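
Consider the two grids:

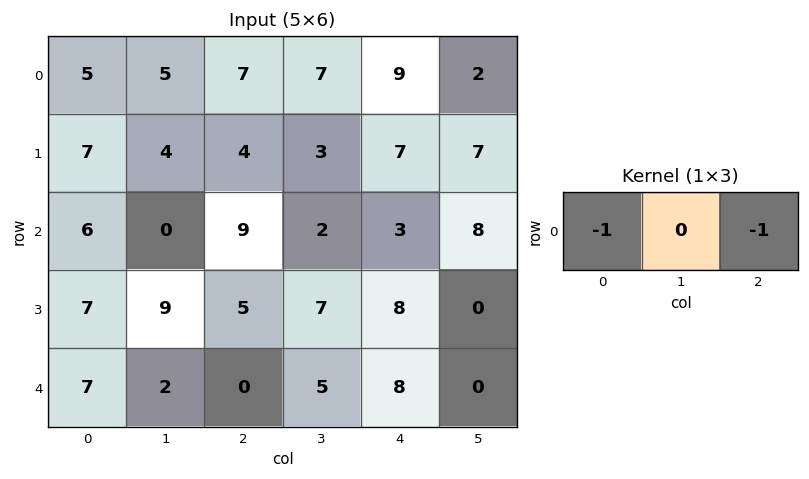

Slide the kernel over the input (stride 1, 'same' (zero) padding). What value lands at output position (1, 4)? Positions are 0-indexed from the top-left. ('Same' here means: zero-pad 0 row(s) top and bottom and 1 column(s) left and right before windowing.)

-10

The receptive field on the zero-padded input at this output position is [3 7 7]. Elementwise product with the kernel and sum: 3·-1 + 7·-1.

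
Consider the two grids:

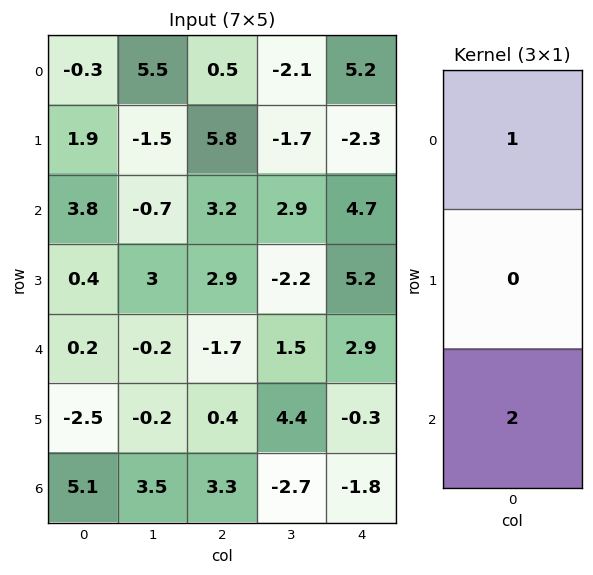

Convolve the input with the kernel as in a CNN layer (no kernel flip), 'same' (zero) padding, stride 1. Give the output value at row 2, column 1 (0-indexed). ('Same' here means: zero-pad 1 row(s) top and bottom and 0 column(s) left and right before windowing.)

4.5

The receptive field on the zero-padded input at this output position is [-1.5 / -0.7 / 3]. Elementwise product with the kernel and sum: -1.5·1 + 3·2.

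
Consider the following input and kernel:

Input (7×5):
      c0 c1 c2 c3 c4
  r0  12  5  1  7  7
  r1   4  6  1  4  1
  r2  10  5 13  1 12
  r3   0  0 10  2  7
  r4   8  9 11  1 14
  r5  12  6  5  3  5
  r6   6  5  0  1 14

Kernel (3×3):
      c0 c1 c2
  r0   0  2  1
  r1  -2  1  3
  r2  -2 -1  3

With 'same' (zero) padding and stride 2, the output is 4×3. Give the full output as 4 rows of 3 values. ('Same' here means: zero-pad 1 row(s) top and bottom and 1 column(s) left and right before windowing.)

Output[0,0]: The receptive field on the zero-padded input at this output position is [0 0 0 / 0 12 5 / 0 4 6]. Elementwise product with the kernel and sum: 0·2 + 0·1 + 0·-2 + 12·1 + 5·3 + 0·-2 + 4·-1 + 6·3.

41 11 -16
39 8 1
41 10 15
51 6 22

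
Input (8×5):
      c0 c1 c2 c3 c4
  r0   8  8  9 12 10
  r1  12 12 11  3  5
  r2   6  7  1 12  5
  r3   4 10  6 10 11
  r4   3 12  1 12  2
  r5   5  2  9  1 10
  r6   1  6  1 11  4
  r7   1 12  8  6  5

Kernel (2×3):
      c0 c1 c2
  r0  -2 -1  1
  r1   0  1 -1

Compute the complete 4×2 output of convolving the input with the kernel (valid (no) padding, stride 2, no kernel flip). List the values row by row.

Output[0,0]: The receptive field on the input at this output position is [8 8 9 / 12 12 11]. Elementwise product with the kernel and sum: 8·-2 + 8·-1 + 9·1 + 12·1 + 11·-1.

-14 -22
-14 -10
-24 -21
-3 -8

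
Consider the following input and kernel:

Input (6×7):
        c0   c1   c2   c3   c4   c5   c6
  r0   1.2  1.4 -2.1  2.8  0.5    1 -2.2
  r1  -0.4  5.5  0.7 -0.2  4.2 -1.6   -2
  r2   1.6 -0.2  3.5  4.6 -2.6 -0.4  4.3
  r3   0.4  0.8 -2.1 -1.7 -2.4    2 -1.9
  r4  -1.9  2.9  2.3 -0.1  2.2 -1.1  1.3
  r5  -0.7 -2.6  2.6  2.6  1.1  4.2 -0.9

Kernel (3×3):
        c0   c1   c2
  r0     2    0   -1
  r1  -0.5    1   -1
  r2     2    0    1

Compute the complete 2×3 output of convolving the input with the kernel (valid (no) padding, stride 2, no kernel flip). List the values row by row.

16.2 -5.05 0.6
0.9 18.15 1.3

Output[0,0]: The receptive field on the input at this output position is [1.2 1.4 -2.1 / -0.4 5.5 0.7 / 1.6 -0.2 3.5]. Elementwise product with the kernel and sum: 1.2·2 + -2.1·-1 + -0.4·-0.5 + 5.5·1 + 0.7·-1 + 1.6·2 + 3.5·1.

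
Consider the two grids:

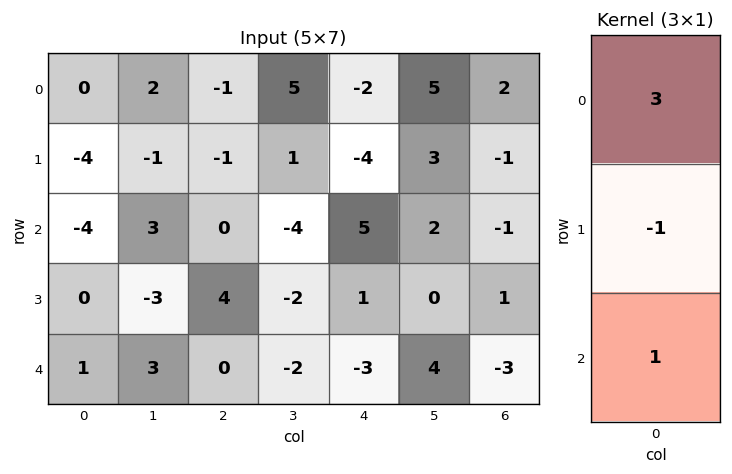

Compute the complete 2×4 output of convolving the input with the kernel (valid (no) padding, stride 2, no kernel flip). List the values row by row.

0 -2 3 6
-11 -4 11 -7

Output[0,0]: The receptive field on the input at this output position is [0 / -4 / -4]. Elementwise product with the kernel and sum: 0·3 + -4·-1 + -4·1.
Output[0,1]: The receptive field on the input at this output position is [-1 / -1 / 0]. Elementwise product with the kernel and sum: -1·3 + -1·-1 + 0·1.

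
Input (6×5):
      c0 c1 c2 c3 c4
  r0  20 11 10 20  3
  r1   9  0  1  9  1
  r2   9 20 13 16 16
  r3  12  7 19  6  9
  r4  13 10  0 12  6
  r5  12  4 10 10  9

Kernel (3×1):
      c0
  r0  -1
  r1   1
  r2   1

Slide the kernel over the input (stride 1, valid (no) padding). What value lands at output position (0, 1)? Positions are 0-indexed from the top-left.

The receptive field on the input at this output position is [11 / 0 / 20]. Elementwise product with the kernel and sum: 11·-1 + 0·1 + 20·1.

9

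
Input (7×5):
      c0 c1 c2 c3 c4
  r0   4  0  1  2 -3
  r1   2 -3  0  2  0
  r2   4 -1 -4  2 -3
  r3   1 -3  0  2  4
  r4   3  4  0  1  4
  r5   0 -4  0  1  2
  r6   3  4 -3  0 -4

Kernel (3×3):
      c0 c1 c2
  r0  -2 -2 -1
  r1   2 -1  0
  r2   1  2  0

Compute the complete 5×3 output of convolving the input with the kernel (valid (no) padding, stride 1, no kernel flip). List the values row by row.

0 -19 -5
6 3 -10
14 6 7
-2 8 -7
1 -19 -10

Output[0,0]: The receptive field on the input at this output position is [4 0 1 / 2 -3 0 / 4 -1 -4]. Elementwise product with the kernel and sum: 4·-2 + 0·-2 + 1·-1 + 2·2 + -3·-1 + 4·1 + -1·2.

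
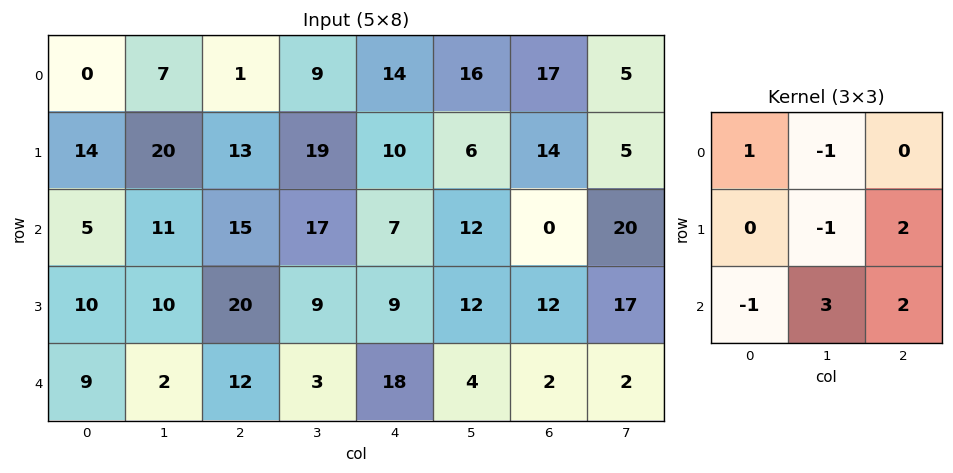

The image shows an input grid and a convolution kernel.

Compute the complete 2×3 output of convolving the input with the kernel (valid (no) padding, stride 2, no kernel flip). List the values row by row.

57 43 49
45 40 5

Output[0,0]: The receptive field on the input at this output position is [0 7 1 / 14 20 13 / 5 11 15]. Elementwise product with the kernel and sum: 0·1 + 7·-1 + 20·-1 + 13·2 + 5·-1 + 11·3 + 15·2.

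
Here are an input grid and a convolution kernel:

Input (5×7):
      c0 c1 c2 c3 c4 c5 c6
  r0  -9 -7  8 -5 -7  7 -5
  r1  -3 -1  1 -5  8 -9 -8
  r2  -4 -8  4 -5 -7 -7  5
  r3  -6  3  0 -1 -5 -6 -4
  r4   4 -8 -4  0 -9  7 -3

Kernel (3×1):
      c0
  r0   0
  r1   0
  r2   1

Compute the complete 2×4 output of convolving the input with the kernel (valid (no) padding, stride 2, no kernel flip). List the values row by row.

-4 4 -7 5
4 -4 -9 -3

Output[0,0]: The receptive field on the input at this output position is [-9 / -3 / -4]. Elementwise product with the kernel and sum: -4·1.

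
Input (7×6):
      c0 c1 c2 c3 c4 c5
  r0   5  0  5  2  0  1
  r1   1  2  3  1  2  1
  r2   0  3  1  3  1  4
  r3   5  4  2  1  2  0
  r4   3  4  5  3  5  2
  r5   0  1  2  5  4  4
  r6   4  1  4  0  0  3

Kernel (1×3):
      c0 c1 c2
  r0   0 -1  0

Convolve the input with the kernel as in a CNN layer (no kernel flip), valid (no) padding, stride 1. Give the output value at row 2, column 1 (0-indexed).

-1

The receptive field on the input at this output position is [3 1 3]. Elementwise product with the kernel and sum: 1·-1.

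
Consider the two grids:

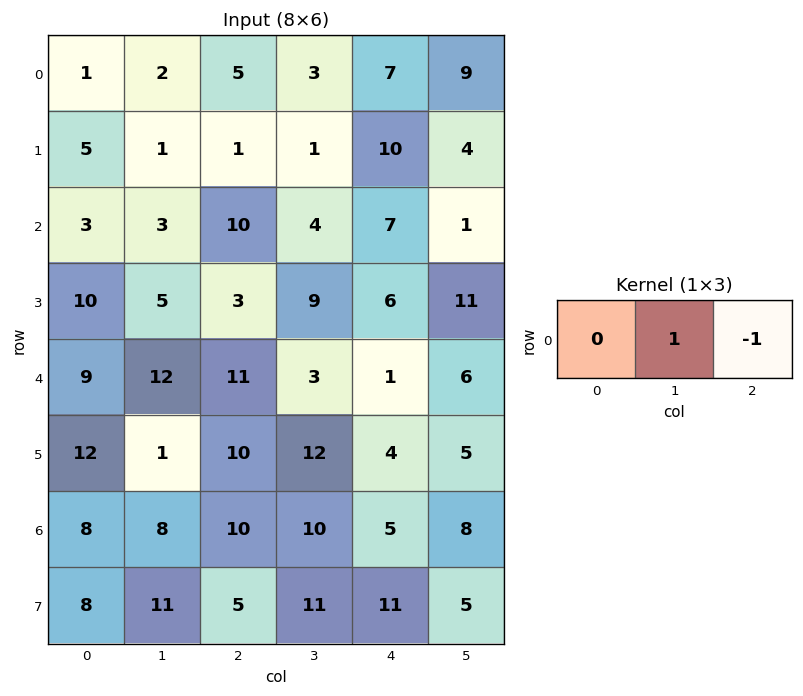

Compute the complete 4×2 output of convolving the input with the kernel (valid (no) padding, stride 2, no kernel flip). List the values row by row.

-3 -4
-7 -3
1 2
-2 5

Output[0,0]: The receptive field on the input at this output position is [1 2 5]. Elementwise product with the kernel and sum: 2·1 + 5·-1.
Output[0,1]: The receptive field on the input at this output position is [5 3 7]. Elementwise product with the kernel and sum: 3·1 + 7·-1.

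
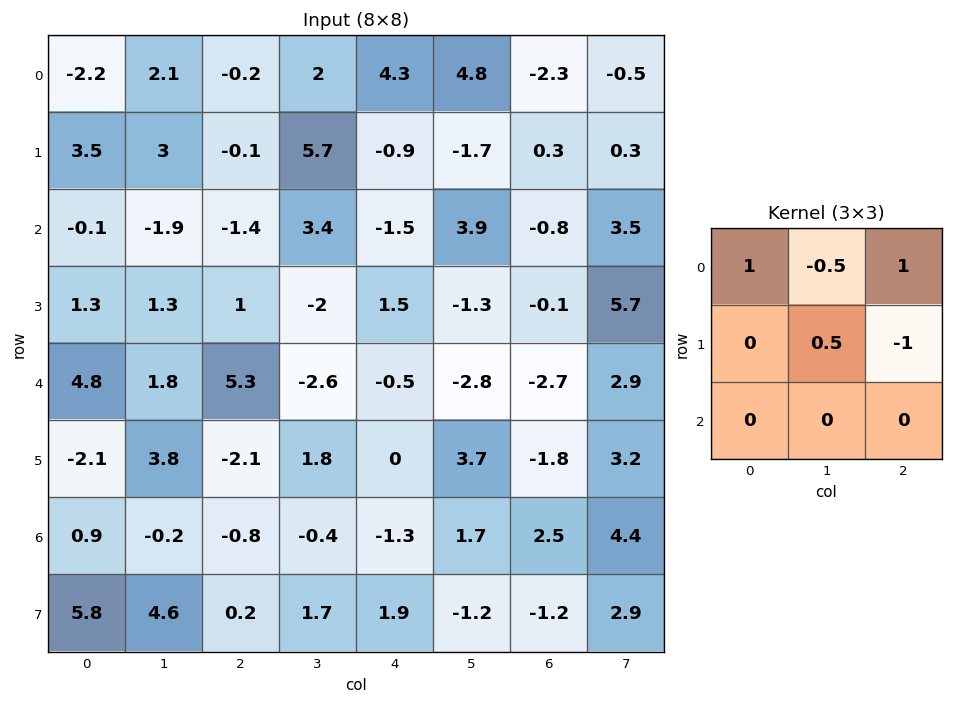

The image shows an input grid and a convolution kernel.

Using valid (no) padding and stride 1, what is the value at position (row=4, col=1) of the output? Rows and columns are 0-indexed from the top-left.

The receptive field on the input at this output position is [1.8 5.3 -2.6 / 3.8 -2.1 1.8 / -0.2 -0.8 -0.4]. Elementwise product with the kernel and sum: 1.8·1 + 5.3·-0.5 + -2.6·1 + -2.1·0.5 + 1.8·-1.

-6.3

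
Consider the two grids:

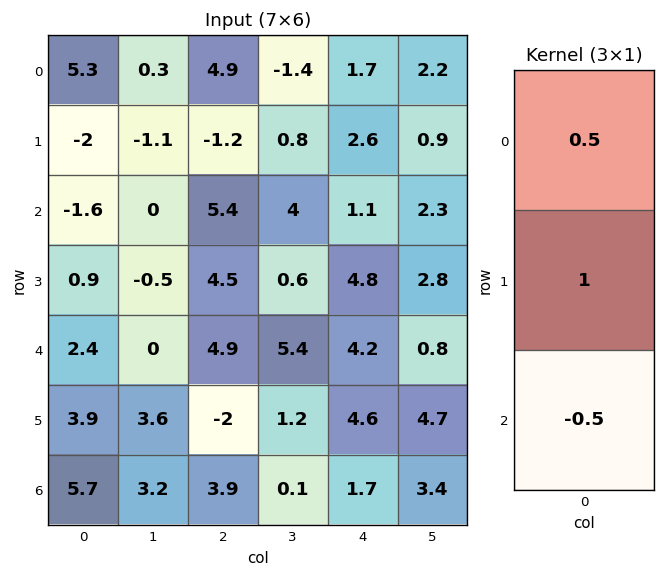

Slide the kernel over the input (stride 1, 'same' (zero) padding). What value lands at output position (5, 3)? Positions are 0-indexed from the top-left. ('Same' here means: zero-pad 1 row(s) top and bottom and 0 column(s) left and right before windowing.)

3.85

The receptive field on the zero-padded input at this output position is [5.4 / 1.2 / 0.1]. Elementwise product with the kernel and sum: 5.4·0.5 + 1.2·1 + 0.1·-0.5.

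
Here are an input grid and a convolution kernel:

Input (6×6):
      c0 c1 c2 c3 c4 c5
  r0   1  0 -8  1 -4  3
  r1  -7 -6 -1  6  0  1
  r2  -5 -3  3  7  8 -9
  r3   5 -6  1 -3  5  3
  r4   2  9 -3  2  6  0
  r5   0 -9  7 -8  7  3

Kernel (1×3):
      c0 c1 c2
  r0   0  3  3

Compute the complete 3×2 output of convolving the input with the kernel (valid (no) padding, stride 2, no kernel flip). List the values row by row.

-24 -9
0 45
18 24

Output[0,0]: The receptive field on the input at this output position is [1 0 -8]. Elementwise product with the kernel and sum: 0·3 + -8·3.
Output[0,1]: The receptive field on the input at this output position is [-8 1 -4]. Elementwise product with the kernel and sum: 1·3 + -4·3.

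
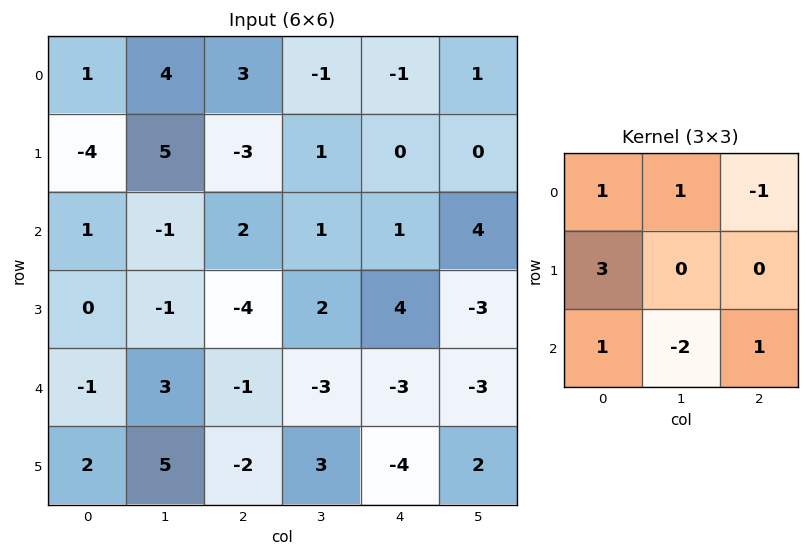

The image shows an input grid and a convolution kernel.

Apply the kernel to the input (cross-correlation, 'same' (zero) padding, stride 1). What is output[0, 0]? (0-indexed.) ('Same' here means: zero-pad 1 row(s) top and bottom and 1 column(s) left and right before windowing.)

The receptive field on the zero-padded input at this output position is [0 0 0 / 0 1 4 / 0 -4 5]. Elementwise product with the kernel and sum: 0·1 + 0·1 + 0·-1 + 0·3 + 0·1 + -4·-2 + 5·1.

13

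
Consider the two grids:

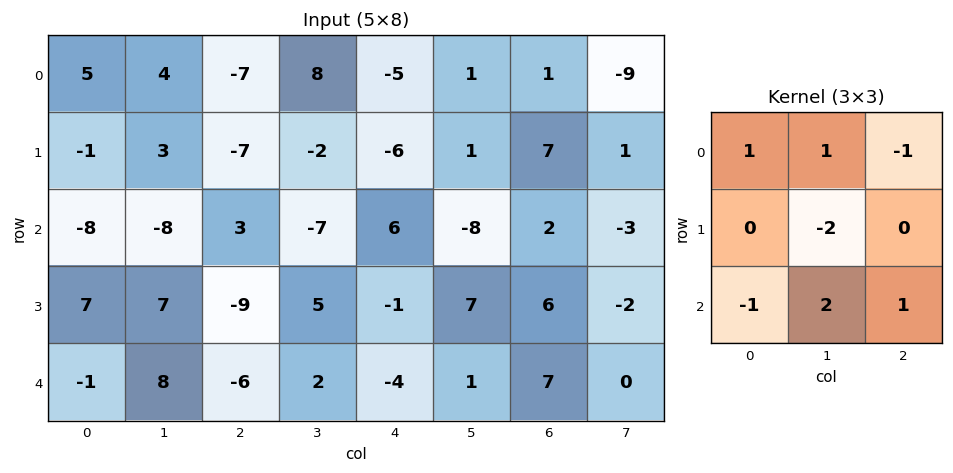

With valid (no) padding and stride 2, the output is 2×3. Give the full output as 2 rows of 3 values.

5 -1 -27
-22 -14 -5

Output[0,0]: The receptive field on the input at this output position is [5 4 -7 / -1 3 -7 / -8 -8 3]. Elementwise product with the kernel and sum: 5·1 + 4·1 + -7·-1 + 3·-2 + -8·-1 + -8·2 + 3·1.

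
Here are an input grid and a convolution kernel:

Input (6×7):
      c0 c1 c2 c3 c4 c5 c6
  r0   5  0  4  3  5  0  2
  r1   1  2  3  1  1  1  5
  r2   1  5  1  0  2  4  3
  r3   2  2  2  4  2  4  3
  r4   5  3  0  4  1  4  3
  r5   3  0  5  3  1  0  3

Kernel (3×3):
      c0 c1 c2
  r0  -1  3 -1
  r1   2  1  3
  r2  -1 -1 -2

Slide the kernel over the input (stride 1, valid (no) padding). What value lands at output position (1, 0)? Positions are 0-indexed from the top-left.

The receptive field on the input at this output position is [1 2 3 / 1 5 1 / 2 2 2]. Elementwise product with the kernel and sum: 1·-1 + 2·3 + 3·-1 + 1·2 + 5·1 + 1·3 + 2·-1 + 2·-1 + 2·-2.

4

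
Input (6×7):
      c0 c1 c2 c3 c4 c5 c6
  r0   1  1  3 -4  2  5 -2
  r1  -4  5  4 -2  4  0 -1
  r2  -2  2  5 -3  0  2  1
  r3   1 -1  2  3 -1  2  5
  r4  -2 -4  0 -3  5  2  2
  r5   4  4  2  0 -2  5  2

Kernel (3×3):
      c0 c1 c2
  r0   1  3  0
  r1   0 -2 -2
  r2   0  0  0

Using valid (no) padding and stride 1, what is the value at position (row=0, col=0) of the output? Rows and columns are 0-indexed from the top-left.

The receptive field on the input at this output position is [1 1 3 / -4 5 4 / -2 2 5]. Elementwise product with the kernel and sum: 1·1 + 1·3 + 5·-2 + 4·-2.

-14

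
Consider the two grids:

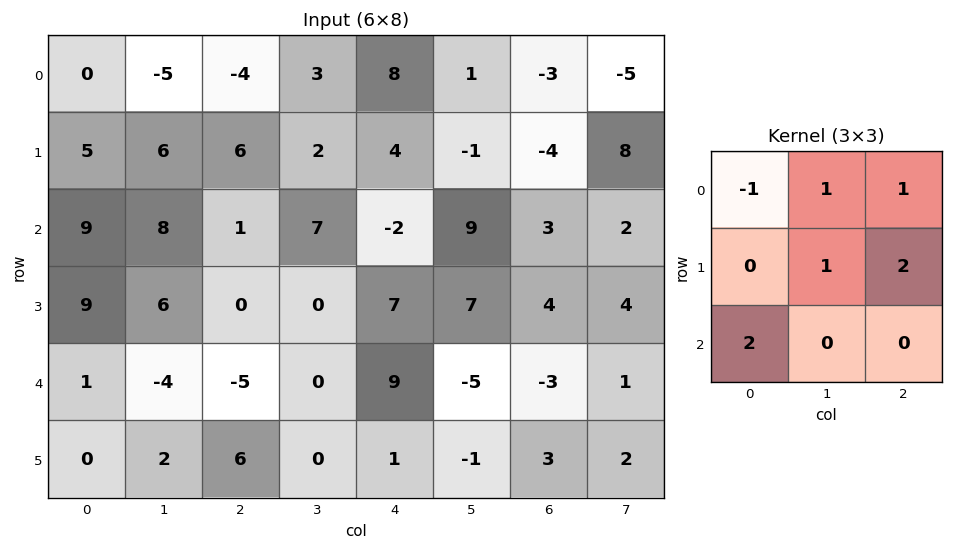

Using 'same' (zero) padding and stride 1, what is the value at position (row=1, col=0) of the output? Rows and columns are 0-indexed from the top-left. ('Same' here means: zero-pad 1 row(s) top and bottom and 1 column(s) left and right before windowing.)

The receptive field on the zero-padded input at this output position is [0 0 -5 / 0 5 6 / 0 9 8]. Elementwise product with the kernel and sum: 0·-1 + 0·1 + -5·1 + 5·1 + 6·2 + 0·2.

12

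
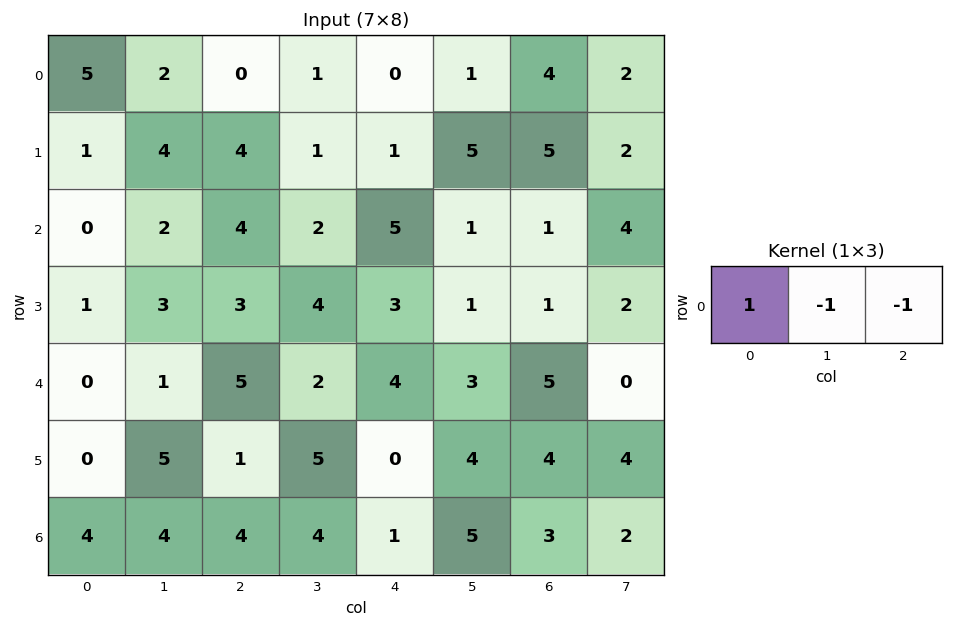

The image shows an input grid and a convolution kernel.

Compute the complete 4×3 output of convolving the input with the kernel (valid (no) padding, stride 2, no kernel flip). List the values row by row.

3 -1 -5
-6 -3 3
-6 -1 -4
-4 -1 -7

Output[0,0]: The receptive field on the input at this output position is [5 2 0]. Elementwise product with the kernel and sum: 5·1 + 2·-1 + 0·-1.
Output[0,1]: The receptive field on the input at this output position is [0 1 0]. Elementwise product with the kernel and sum: 0·1 + 1·-1 + 0·-1.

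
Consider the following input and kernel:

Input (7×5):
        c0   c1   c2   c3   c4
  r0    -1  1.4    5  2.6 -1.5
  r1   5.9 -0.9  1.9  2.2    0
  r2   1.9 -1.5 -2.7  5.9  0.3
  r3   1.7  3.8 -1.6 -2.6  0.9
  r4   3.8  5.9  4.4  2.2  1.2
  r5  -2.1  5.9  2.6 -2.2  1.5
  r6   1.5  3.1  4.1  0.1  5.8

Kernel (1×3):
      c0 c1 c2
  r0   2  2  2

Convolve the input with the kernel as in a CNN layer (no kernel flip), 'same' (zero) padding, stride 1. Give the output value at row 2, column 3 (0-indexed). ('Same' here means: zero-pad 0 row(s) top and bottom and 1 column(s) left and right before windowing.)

The receptive field on the zero-padded input at this output position is [-2.7 5.9 0.3]. Elementwise product with the kernel and sum: -2.7·2 + 5.9·2 + 0.3·2.

7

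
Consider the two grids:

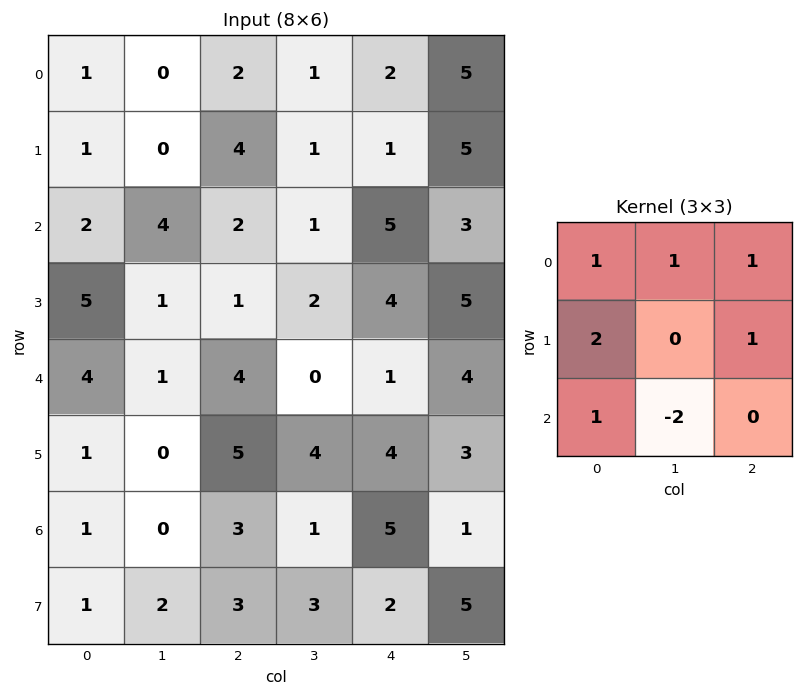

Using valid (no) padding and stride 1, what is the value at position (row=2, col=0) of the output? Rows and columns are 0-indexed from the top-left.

21

The receptive field on the input at this output position is [2 4 2 / 5 1 1 / 4 1 4]. Elementwise product with the kernel and sum: 2·1 + 4·1 + 2·1 + 5·2 + 1·1 + 4·1 + 1·-2.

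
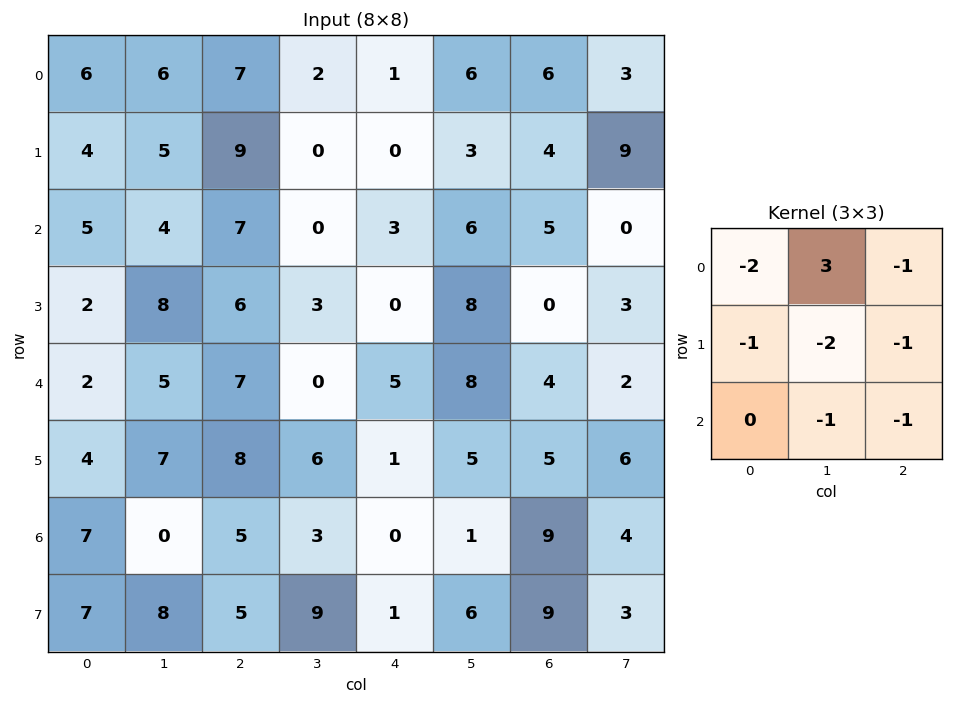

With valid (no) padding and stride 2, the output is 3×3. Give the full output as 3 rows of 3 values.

-35 -21 -11
-41 -34 -21
-27 -43 -16

Output[0,0]: The receptive field on the input at this output position is [6 6 7 / 4 5 9 / 5 4 7]. Elementwise product with the kernel and sum: 6·-2 + 6·3 + 7·-1 + 4·-1 + 5·-2 + 9·-1 + 4·-1 + 7·-1.
Output[0,1]: The receptive field on the input at this output position is [7 2 1 / 9 0 0 / 7 0 3]. Elementwise product with the kernel and sum: 7·-2 + 2·3 + 1·-1 + 9·-1 + 0·-2 + 0·-1 + 0·-1 + 3·-1.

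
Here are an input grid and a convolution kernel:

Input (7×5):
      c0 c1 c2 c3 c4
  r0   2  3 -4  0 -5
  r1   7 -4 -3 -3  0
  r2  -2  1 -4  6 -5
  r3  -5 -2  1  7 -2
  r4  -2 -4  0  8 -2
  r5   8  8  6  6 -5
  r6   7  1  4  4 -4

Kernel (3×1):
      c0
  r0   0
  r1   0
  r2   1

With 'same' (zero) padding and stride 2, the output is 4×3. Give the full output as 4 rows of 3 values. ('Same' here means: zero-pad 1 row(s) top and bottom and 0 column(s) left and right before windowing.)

Output[0,0]: The receptive field on the zero-padded input at this output position is [0 / 2 / 7]. Elementwise product with the kernel and sum: 7·1.

7 -3 0
-5 1 -2
8 6 -5
0 0 0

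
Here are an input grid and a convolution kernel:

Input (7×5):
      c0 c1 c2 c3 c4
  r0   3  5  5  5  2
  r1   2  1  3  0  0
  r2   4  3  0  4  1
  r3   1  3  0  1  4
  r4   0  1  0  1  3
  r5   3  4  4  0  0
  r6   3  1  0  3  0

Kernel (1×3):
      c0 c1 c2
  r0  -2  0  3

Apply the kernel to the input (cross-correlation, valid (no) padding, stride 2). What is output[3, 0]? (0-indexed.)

-6

The receptive field on the input at this output position is [3 1 0]. Elementwise product with the kernel and sum: 3·-2 + 0·3.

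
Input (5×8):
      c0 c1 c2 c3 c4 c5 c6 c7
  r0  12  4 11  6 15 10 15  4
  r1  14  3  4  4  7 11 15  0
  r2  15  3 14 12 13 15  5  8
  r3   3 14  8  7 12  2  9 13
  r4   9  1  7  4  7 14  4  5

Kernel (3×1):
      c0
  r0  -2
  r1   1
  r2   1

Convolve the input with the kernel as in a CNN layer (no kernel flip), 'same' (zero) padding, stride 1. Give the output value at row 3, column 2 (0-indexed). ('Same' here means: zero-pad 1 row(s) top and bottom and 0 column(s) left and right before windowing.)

-13

The receptive field on the zero-padded input at this output position is [14 / 8 / 7]. Elementwise product with the kernel and sum: 14·-2 + 8·1 + 7·1.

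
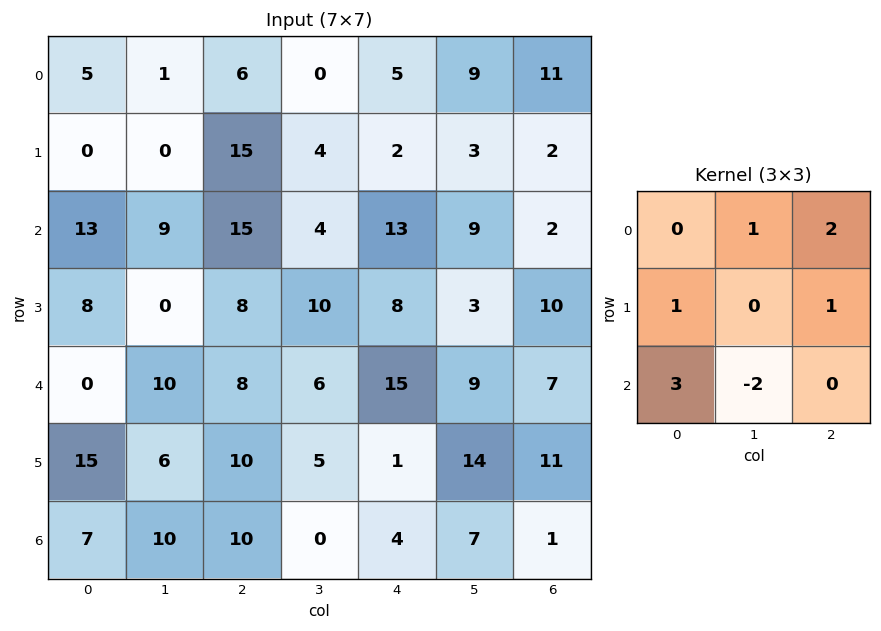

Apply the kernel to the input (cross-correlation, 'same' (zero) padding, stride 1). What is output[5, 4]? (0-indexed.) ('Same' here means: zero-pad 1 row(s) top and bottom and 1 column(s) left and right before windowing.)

The receptive field on the zero-padded input at this output position is [6 15 9 / 5 1 14 / 0 4 7]. Elementwise product with the kernel and sum: 15·1 + 9·2 + 5·1 + 14·1 + 0·3 + 4·-2.

44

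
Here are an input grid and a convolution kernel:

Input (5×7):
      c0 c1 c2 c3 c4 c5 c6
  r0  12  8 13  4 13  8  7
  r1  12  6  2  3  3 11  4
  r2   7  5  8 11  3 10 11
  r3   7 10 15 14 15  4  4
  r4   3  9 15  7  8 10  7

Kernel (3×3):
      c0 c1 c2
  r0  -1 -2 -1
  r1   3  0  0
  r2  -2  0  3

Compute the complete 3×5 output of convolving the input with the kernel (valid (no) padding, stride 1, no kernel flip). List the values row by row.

5 3 -35 -21 0
26 24 28 -3 -38
35 1 6 31 16

Output[0,0]: The receptive field on the input at this output position is [12 8 13 / 12 6 2 / 7 5 8]. Elementwise product with the kernel and sum: 12·-1 + 8·-2 + 13·-1 + 12·3 + 7·-2 + 8·3.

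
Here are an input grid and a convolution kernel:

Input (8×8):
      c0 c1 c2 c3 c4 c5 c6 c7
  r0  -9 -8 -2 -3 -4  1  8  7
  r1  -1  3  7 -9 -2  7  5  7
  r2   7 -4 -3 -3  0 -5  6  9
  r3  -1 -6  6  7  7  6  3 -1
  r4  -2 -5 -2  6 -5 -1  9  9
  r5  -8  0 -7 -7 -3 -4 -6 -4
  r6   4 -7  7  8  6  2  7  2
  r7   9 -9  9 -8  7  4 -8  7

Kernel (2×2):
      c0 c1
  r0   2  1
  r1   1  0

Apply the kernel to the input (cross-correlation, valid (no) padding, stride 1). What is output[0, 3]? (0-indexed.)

The receptive field on the input at this output position is [-3 -4 / -9 -2]. Elementwise product with the kernel and sum: -3·2 + -4·1 + -9·1.

-19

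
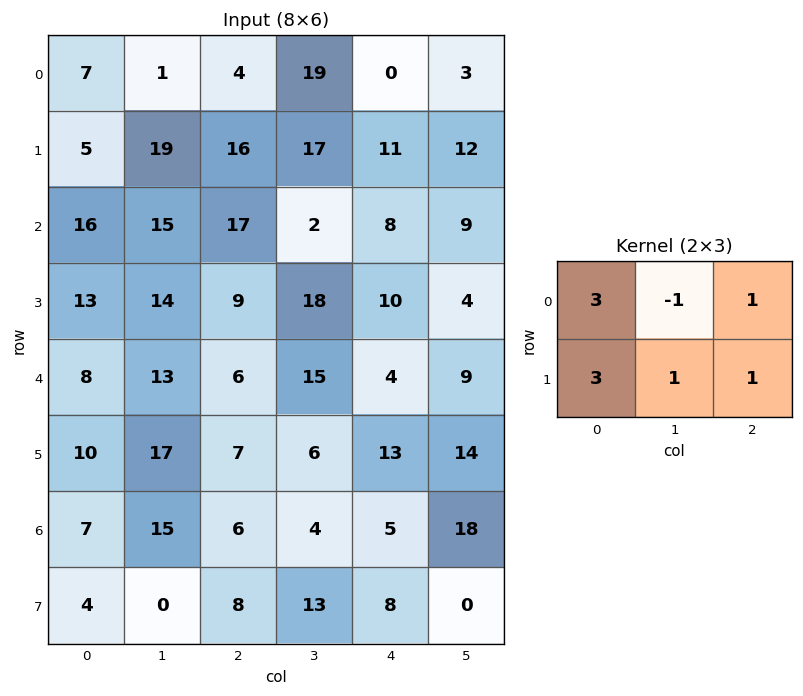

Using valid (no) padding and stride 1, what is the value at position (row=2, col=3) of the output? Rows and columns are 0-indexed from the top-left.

The receptive field on the input at this output position is [2 8 9 / 18 10 4]. Elementwise product with the kernel and sum: 2·3 + 8·-1 + 9·1 + 18·3 + 10·1 + 4·1.

75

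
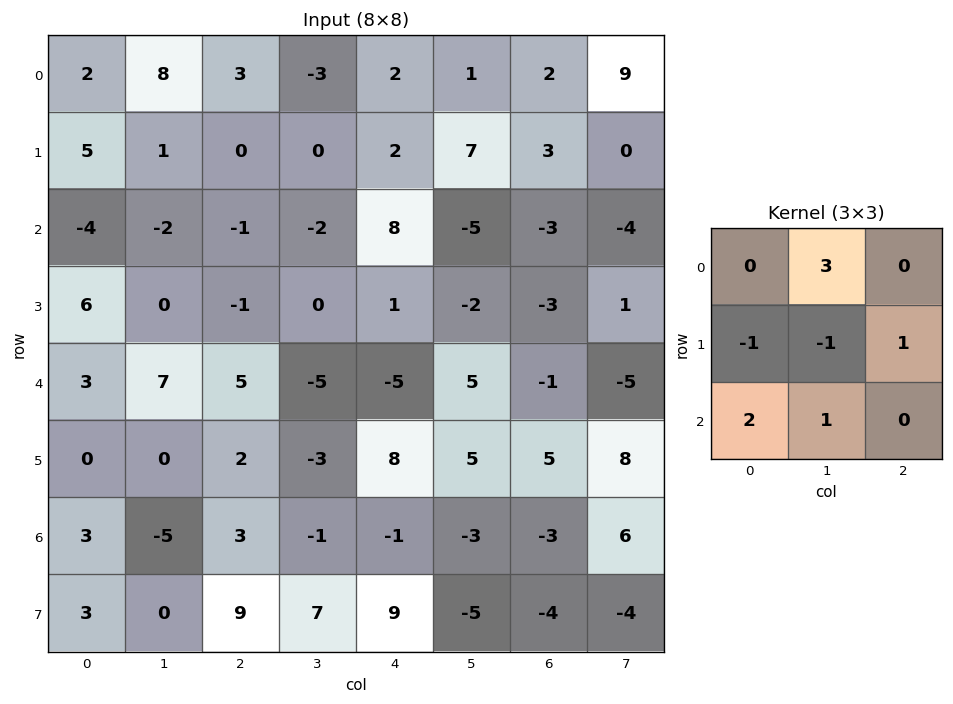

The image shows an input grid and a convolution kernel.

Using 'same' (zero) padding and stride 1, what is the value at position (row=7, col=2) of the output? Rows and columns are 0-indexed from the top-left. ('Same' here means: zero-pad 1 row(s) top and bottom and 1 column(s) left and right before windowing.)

7

The receptive field on the zero-padded input at this output position is [-5 3 -1 / 0 9 7 / 0 0 0]. Elementwise product with the kernel and sum: 3·3 + 0·-1 + 9·-1 + 7·1 + 0·2 + 0·1.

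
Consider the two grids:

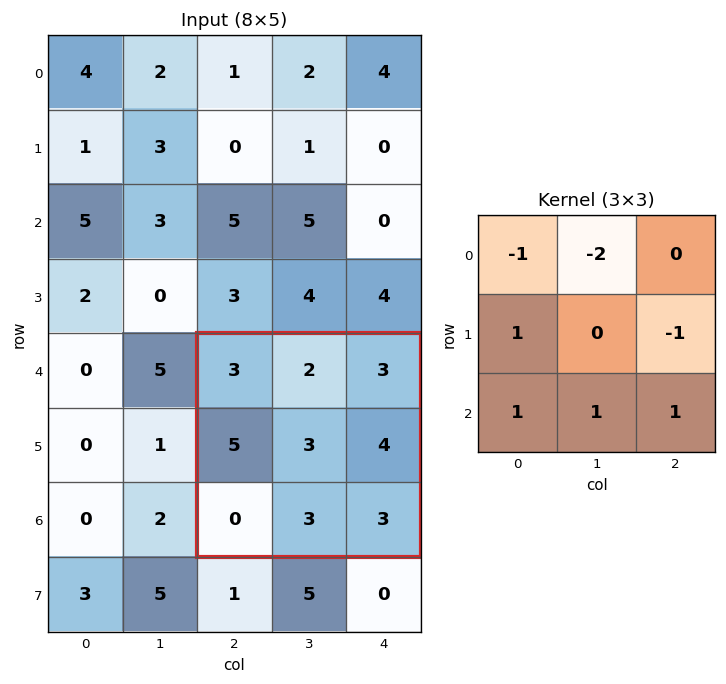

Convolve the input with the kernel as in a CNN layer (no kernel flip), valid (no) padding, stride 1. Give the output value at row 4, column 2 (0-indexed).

The receptive field on the input at this output position is [3 2 3 / 5 3 4 / 0 3 3]. Elementwise product with the kernel and sum: 3·-1 + 2·-2 + 5·1 + 4·-1 + 0·1 + 3·1 + 3·1.

0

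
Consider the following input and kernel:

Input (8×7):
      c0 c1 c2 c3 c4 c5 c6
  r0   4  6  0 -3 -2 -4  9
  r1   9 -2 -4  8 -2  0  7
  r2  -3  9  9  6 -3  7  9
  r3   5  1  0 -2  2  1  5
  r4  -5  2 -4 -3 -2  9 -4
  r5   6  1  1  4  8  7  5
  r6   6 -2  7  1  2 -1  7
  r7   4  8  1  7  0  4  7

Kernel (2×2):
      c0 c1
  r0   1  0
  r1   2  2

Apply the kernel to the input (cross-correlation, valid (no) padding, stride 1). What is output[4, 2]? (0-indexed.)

6

The receptive field on the input at this output position is [-4 -3 / 1 4]. Elementwise product with the kernel and sum: -4·1 + 1·2 + 4·2.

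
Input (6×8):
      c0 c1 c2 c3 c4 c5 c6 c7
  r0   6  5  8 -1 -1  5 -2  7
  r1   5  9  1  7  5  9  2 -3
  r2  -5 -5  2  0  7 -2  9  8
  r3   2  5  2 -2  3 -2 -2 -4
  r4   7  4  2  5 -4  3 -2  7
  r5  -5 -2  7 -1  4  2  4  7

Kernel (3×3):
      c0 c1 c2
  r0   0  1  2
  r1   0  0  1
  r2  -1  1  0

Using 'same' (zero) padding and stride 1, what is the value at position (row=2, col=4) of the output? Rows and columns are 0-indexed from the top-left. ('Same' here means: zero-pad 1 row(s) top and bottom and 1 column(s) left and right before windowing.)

26

The receptive field on the zero-padded input at this output position is [7 5 9 / 0 7 -2 / -2 3 -2]. Elementwise product with the kernel and sum: 5·1 + 9·2 + -2·1 + -2·-1 + 3·1.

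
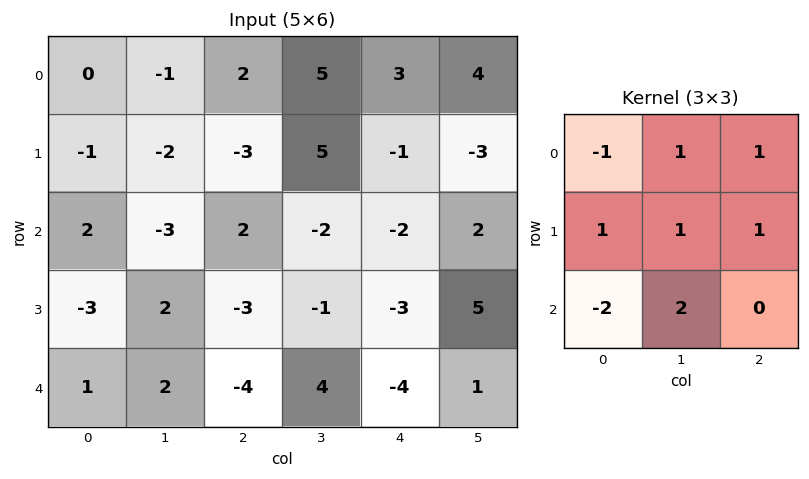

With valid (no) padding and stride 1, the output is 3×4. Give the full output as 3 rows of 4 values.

-15 18 -1 3
7 -9 9 -15
-5 -11 3 -13

Output[0,0]: The receptive field on the input at this output position is [0 -1 2 / -1 -2 -3 / 2 -3 2]. Elementwise product with the kernel and sum: 0·-1 + -1·1 + 2·1 + -1·1 + -2·1 + -3·1 + 2·-2 + -3·2.
Output[0,1]: The receptive field on the input at this output position is [-1 2 5 / -2 -3 5 / -3 2 -2]. Elementwise product with the kernel and sum: -1·-1 + 2·1 + 5·1 + -2·1 + -3·1 + 5·1 + -3·-2 + 2·2.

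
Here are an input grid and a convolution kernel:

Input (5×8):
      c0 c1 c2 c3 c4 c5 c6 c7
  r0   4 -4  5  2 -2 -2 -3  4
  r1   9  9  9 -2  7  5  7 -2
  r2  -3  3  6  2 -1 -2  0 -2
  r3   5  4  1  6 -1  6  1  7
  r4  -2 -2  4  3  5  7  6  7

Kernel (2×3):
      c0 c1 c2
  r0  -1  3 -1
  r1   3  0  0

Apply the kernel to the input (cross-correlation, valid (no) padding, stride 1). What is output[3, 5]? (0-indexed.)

The receptive field on the input at this output position is [6 1 7 / 7 6 7]. Elementwise product with the kernel and sum: 6·-1 + 1·3 + 7·-1 + 7·3.

11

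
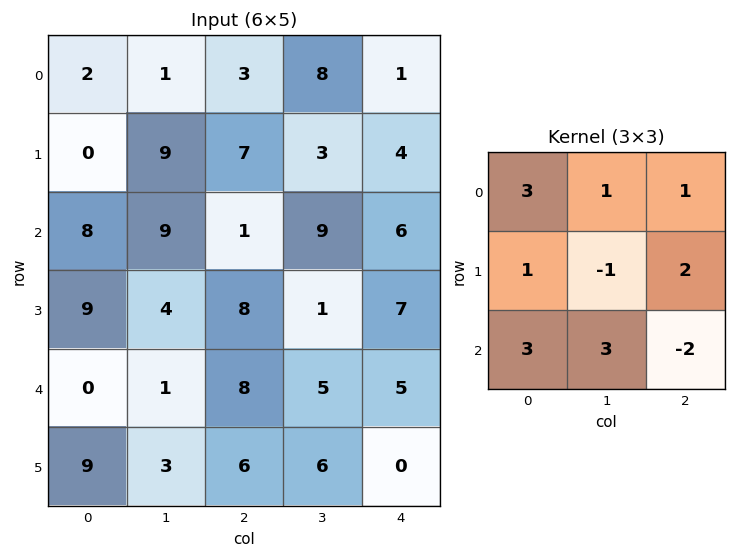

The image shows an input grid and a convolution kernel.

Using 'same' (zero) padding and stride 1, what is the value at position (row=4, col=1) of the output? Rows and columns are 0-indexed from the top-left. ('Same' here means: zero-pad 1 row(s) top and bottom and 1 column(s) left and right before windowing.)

The receptive field on the zero-padded input at this output position is [9 4 8 / 0 1 8 / 9 3 6]. Elementwise product with the kernel and sum: 9·3 + 4·1 + 8·1 + 0·1 + 1·-1 + 8·2 + 9·3 + 3·3 + 6·-2.

78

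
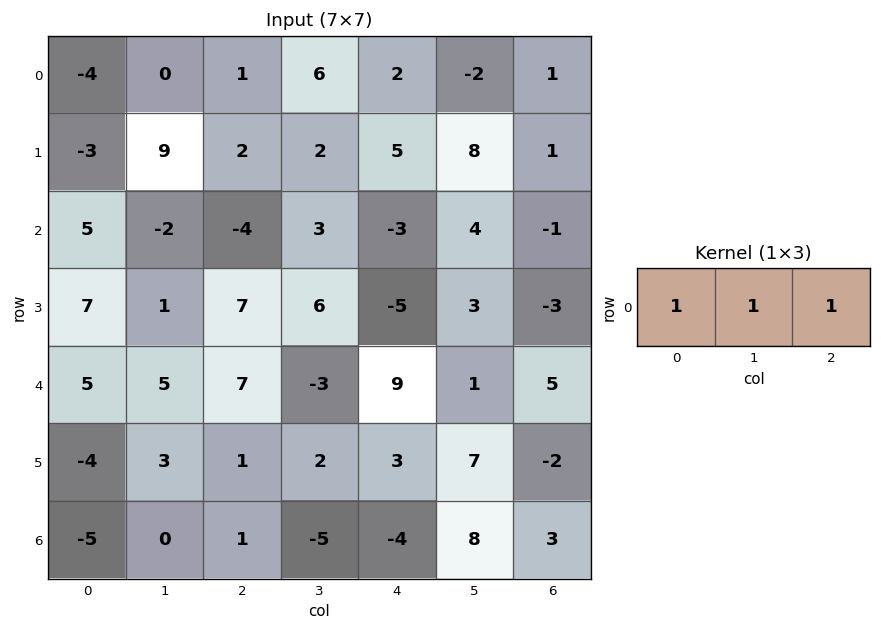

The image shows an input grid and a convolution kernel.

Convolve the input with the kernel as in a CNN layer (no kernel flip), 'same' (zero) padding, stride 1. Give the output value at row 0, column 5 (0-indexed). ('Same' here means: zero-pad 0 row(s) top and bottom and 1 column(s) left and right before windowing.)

1

The receptive field on the zero-padded input at this output position is [2 -2 1]. Elementwise product with the kernel and sum: 2·1 + -2·1 + 1·1.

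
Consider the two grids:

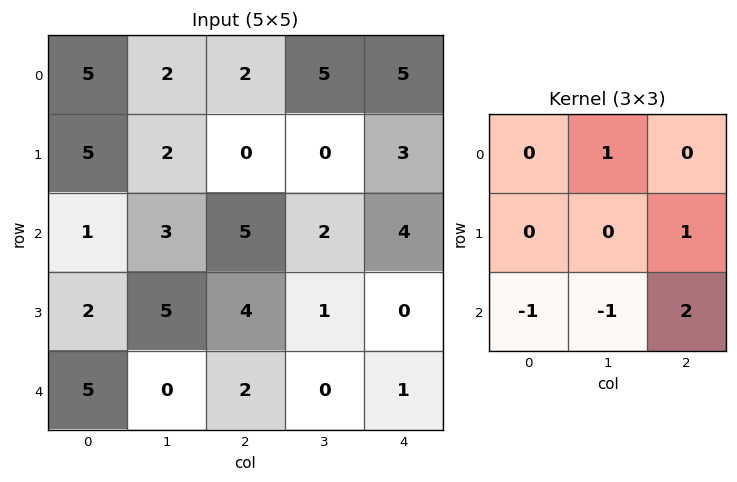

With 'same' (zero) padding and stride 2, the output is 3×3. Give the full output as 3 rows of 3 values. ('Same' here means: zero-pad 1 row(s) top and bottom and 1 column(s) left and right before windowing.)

1 3 -3
16 -5 2
2 4 0

Output[0,0]: The receptive field on the zero-padded input at this output position is [0 0 0 / 0 5 2 / 0 5 2]. Elementwise product with the kernel and sum: 0·1 + 2·1 + 0·-1 + 5·-1 + 2·2.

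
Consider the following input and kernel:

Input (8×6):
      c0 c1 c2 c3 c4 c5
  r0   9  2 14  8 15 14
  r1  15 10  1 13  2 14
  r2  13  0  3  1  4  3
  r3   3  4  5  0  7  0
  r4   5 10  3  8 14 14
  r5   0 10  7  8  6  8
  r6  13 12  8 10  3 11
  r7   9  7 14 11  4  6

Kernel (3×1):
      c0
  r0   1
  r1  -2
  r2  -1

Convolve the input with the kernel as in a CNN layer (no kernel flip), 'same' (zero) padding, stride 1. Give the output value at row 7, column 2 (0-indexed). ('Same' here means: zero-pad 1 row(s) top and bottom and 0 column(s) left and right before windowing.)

-20

The receptive field on the zero-padded input at this output position is [8 / 14 / 0]. Elementwise product with the kernel and sum: 8·1 + 14·-2 + 0·-1.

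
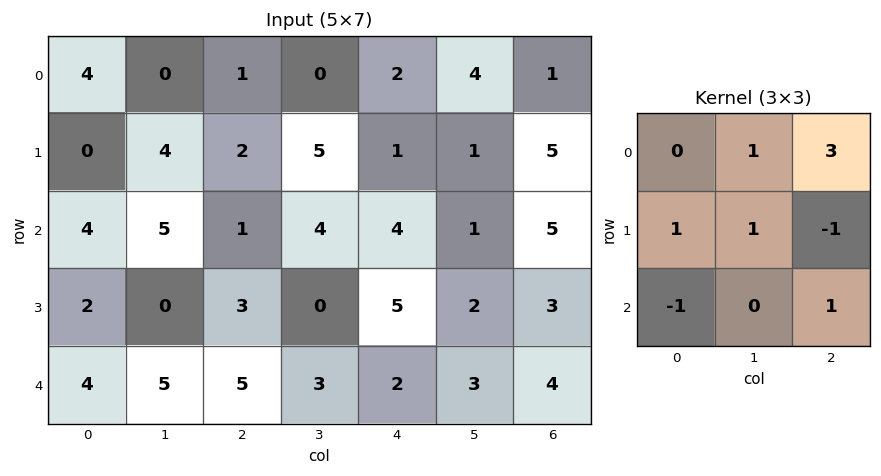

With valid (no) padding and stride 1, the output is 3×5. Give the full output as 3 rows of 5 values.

Output[0,0]: The receptive field on the input at this output position is [4 0 1 / 0 4 2 / 4 5 1]. Elementwise product with the kernel and sum: 0·1 + 1·3 + 0·1 + 4·1 + 2·-1 + 4·-1 + 1·1.
Output[0,1]: The receptive field on the input at this output position is [0 1 0 / 4 2 5 / 5 1 4]. Elementwise product with the kernel and sum: 1·1 + 0·3 + 4·1 + 2·1 + 5·-1 + 5·-1 + 4·1.

2 1 15 16 5
19 19 11 13 14
8 14 11 10 22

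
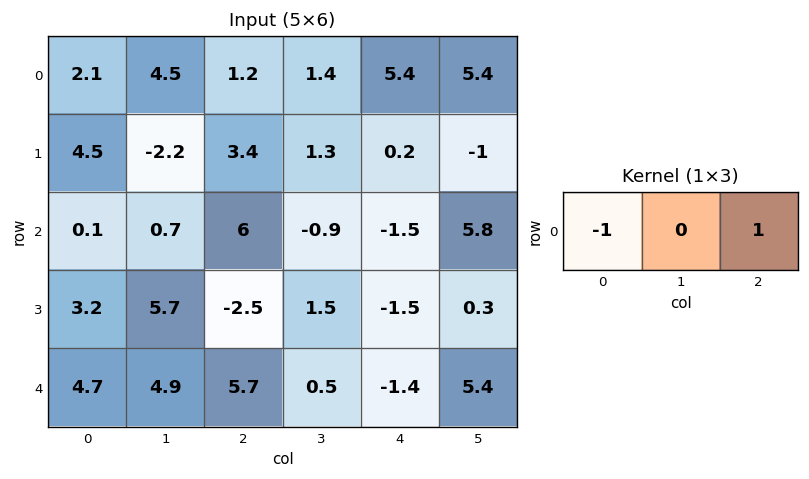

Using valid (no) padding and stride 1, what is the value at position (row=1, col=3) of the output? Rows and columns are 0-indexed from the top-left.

The receptive field on the input at this output position is [1.3 0.2 -1]. Elementwise product with the kernel and sum: 1.3·-1 + -1·1.

-2.3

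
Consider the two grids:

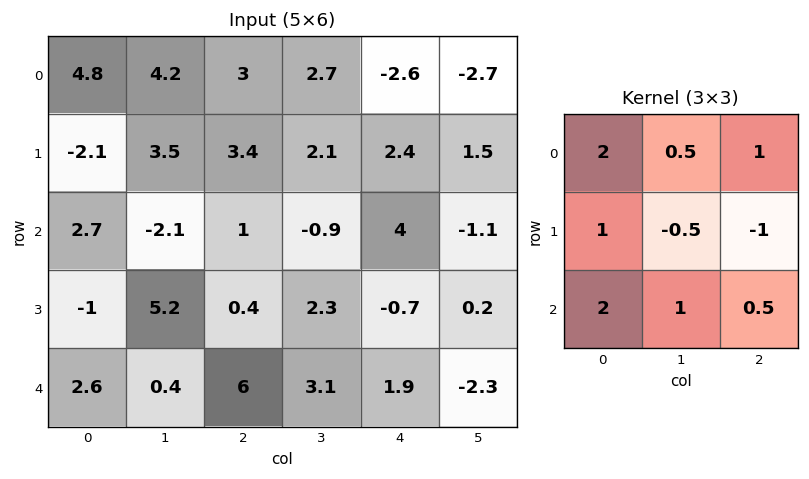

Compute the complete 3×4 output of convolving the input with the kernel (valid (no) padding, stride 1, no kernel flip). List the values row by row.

11.25 8.65 7.8 2.45
7.1 21.05 10.45 9.1
9.95 6.45 21.55 8.5

Output[0,0]: The receptive field on the input at this output position is [4.8 4.2 3 / -2.1 3.5 3.4 / 2.7 -2.1 1]. Elementwise product with the kernel and sum: 4.8·2 + 4.2·0.5 + 3·1 + -2.1·1 + 3.5·-0.5 + 3.4·-1 + 2.7·2 + -2.1·1 + 1·0.5.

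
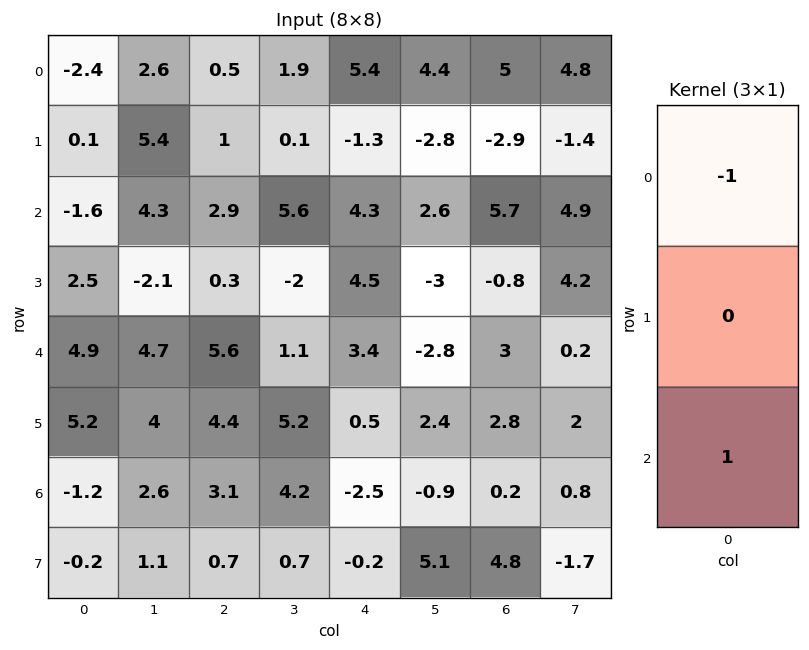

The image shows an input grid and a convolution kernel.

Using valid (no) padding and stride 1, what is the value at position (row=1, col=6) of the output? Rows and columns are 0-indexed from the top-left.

2.1

The receptive field on the input at this output position is [-2.9 / 5.7 / -0.8]. Elementwise product with the kernel and sum: -2.9·-1 + -0.8·1.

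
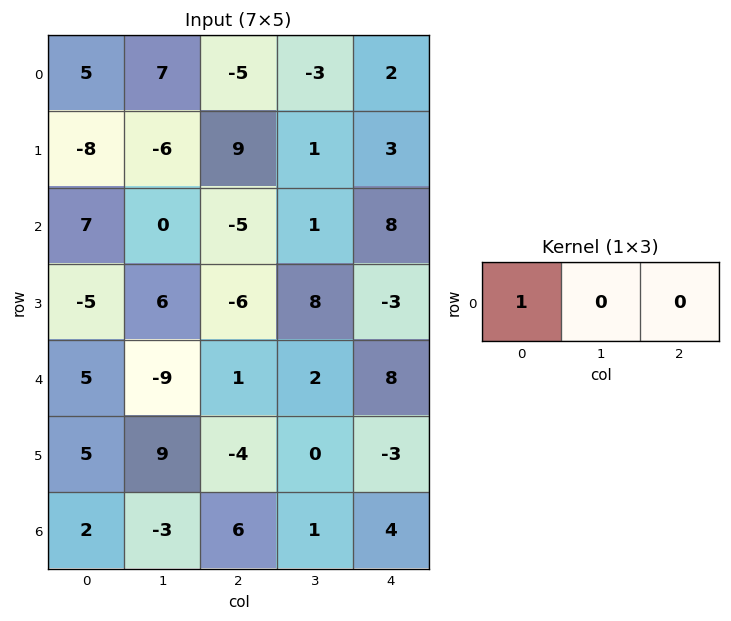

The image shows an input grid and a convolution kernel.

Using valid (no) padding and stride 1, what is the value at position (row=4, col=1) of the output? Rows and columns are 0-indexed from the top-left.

The receptive field on the input at this output position is [-9 1 2]. Elementwise product with the kernel and sum: -9·1.

-9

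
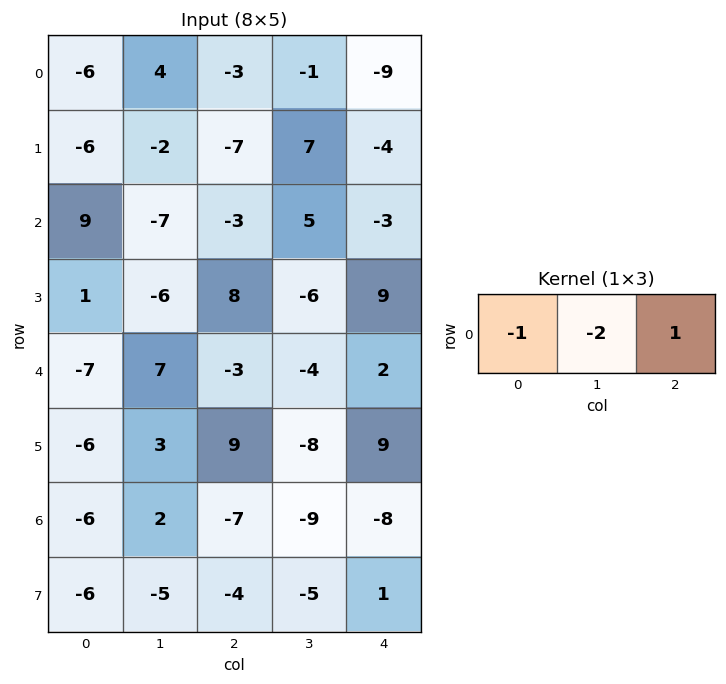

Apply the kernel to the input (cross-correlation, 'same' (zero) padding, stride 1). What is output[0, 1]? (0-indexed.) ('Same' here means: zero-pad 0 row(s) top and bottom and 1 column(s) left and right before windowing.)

-5

The receptive field on the zero-padded input at this output position is [-6 4 -3]. Elementwise product with the kernel and sum: -6·-1 + 4·-2 + -3·1.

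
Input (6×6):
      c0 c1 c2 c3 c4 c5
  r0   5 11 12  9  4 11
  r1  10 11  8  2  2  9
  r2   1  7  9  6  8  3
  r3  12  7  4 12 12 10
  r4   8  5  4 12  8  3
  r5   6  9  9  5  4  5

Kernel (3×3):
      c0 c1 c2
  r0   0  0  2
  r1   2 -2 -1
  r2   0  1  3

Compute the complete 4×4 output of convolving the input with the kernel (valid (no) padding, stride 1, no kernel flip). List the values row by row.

Output[0,0]: The receptive field on the input at this output position is [5 11 12 / 10 11 8 / 1 7 9]. Elementwise product with the kernel and sum: 12·2 + 10·2 + 11·-2 + 8·-1 + 7·1 + 9·3.
Output[0,1]: The receptive field on the input at this output position is [11 12 9 / 11 8 2 / 7 9 6]. Elementwise product with the kernel and sum: 9·2 + 11·2 + 8·-2 + 2·-1 + 9·1 + 6·3.

48 49 48 30
14 34 50 53
41 46 24 13
46 38 17 44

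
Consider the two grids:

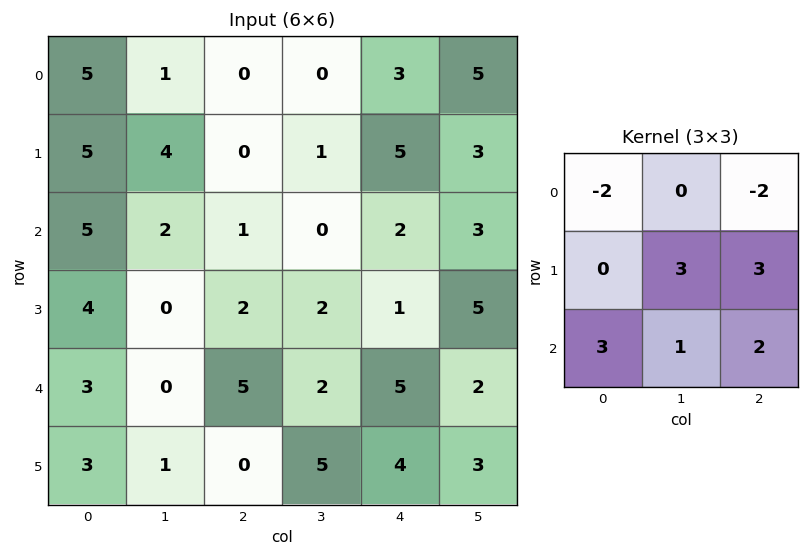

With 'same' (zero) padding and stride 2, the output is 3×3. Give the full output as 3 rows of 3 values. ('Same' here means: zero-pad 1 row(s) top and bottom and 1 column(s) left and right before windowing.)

31 14 38
17 -1 24
14 30 32

Output[0,0]: The receptive field on the zero-padded input at this output position is [0 0 0 / 0 5 1 / 0 5 4]. Elementwise product with the kernel and sum: 0·-2 + 0·-2 + 5·3 + 1·3 + 0·3 + 5·1 + 4·2.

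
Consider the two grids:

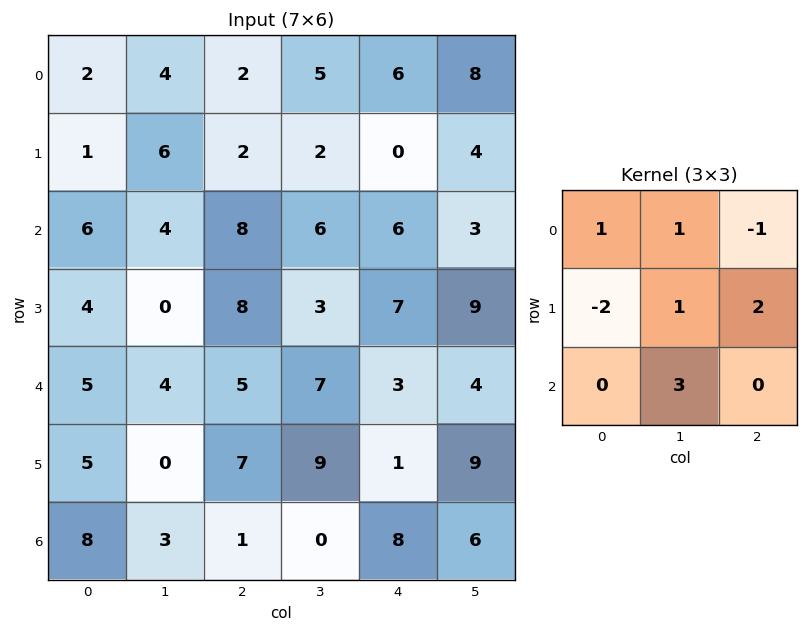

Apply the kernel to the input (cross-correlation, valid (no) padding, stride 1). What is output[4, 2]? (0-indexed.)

The receptive field on the input at this output position is [5 7 3 / 7 9 1 / 1 0 8]. Elementwise product with the kernel and sum: 5·1 + 7·1 + 3·-1 + 7·-2 + 9·1 + 1·2 + 0·3.

6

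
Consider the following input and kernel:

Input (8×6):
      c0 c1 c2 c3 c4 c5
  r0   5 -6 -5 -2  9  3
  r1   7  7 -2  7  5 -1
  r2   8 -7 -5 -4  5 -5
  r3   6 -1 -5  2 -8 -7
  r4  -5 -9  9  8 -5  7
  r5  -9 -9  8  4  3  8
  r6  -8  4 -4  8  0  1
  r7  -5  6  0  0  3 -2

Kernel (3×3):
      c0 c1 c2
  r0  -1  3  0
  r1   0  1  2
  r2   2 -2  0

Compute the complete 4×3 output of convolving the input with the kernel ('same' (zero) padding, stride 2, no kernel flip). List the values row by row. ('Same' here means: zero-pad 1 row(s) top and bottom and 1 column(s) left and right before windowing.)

-21 9 19
3 -18 23
13 -23 -15
-17 57 1

Output[0,0]: The receptive field on the zero-padded input at this output position is [0 0 0 / 0 5 -6 / 0 7 7]. Elementwise product with the kernel and sum: 0·-1 + 0·3 + 5·1 + -6·2 + 0·2 + 7·-2.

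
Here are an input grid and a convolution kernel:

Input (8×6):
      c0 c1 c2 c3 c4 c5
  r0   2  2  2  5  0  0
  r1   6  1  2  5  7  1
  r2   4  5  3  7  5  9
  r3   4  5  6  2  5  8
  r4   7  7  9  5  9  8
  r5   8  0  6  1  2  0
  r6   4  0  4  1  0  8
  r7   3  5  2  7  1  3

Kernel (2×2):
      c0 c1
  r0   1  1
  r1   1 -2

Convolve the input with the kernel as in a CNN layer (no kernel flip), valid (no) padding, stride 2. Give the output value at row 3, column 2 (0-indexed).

The receptive field on the input at this output position is [0 8 / 1 3]. Elementwise product with the kernel and sum: 0·1 + 8·1 + 1·1 + 3·-2.

3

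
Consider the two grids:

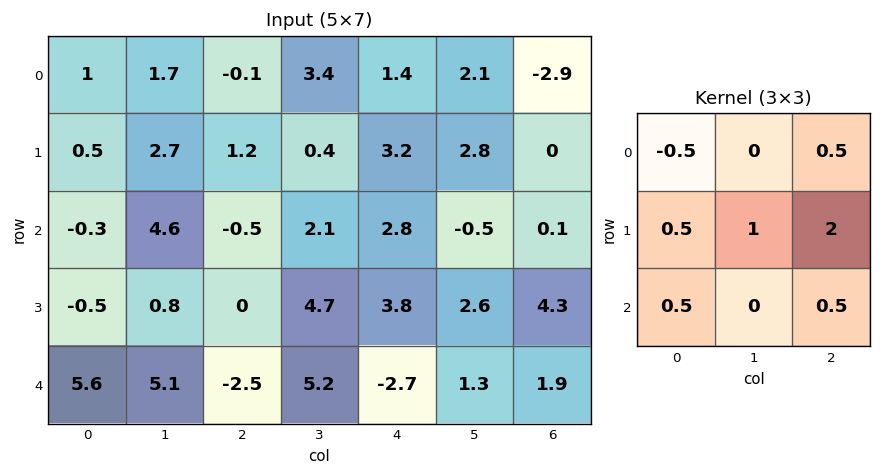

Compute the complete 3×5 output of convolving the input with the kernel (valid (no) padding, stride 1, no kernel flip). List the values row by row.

4.4 7.55 9.3 9.15 3.7
3.55 7.6 10.35 7.7 3.55
2 13.7 11.35 13.3 11.35

Output[0,0]: The receptive field on the input at this output position is [1 1.7 -0.1 / 0.5 2.7 1.2 / -0.3 4.6 -0.5]. Elementwise product with the kernel and sum: 1·-0.5 + -0.1·0.5 + 0.5·0.5 + 2.7·1 + 1.2·2 + -0.3·0.5 + -0.5·0.5.
Output[0,1]: The receptive field on the input at this output position is [1.7 -0.1 3.4 / 2.7 1.2 0.4 / 4.6 -0.5 2.1]. Elementwise product with the kernel and sum: 1.7·-0.5 + 3.4·0.5 + 2.7·0.5 + 1.2·1 + 0.4·2 + 4.6·0.5 + 2.1·0.5.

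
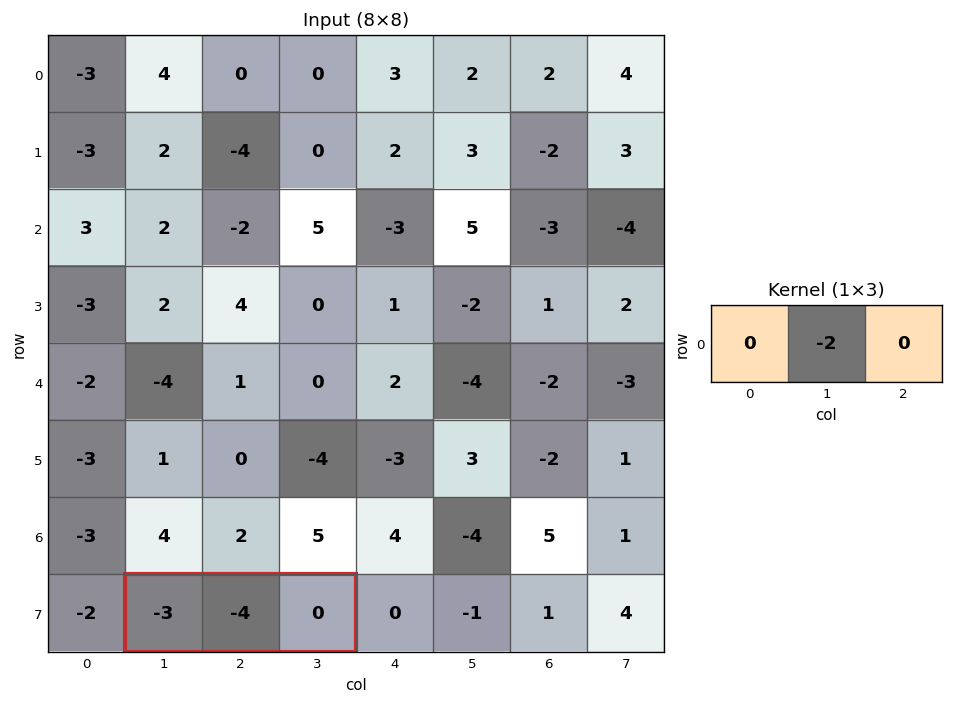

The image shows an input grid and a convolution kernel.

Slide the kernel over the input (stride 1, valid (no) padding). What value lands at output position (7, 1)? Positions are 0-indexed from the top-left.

The receptive field on the input at this output position is [-3 -4 0]. Elementwise product with the kernel and sum: -4·-2.

8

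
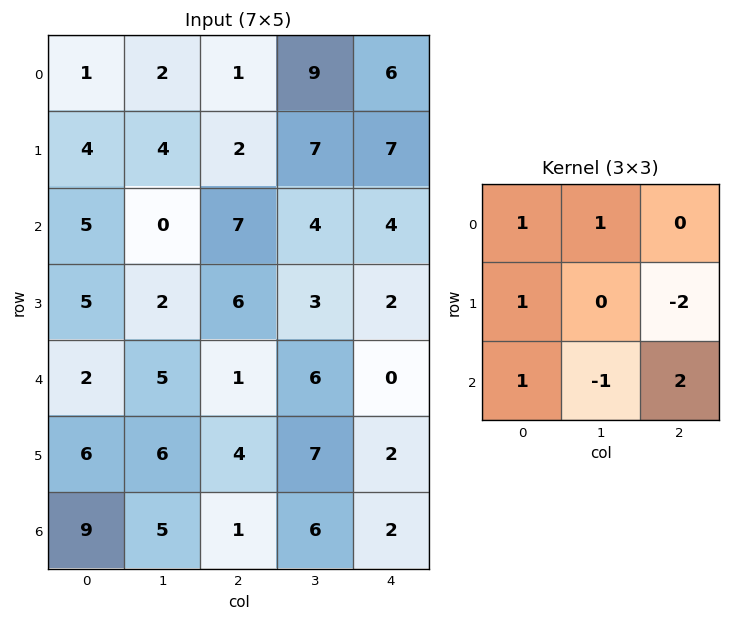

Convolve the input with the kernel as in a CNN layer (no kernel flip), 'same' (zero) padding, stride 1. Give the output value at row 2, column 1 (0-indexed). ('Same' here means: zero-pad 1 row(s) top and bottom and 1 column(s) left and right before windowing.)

14

The receptive field on the zero-padded input at this output position is [4 4 2 / 5 0 7 / 5 2 6]. Elementwise product with the kernel and sum: 4·1 + 4·1 + 5·1 + 7·-2 + 5·1 + 2·-1 + 6·2.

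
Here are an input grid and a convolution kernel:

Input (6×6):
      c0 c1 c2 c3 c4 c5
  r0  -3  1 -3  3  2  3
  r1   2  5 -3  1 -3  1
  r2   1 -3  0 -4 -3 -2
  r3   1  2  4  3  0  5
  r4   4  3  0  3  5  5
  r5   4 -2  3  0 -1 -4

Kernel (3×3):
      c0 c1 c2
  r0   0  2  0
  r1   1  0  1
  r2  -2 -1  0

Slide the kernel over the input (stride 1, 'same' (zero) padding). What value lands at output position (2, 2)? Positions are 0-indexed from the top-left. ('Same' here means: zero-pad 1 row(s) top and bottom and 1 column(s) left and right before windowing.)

-21

The receptive field on the zero-padded input at this output position is [5 -3 1 / -3 0 -4 / 2 4 3]. Elementwise product with the kernel and sum: -3·2 + -3·1 + -4·1 + 2·-2 + 4·-1.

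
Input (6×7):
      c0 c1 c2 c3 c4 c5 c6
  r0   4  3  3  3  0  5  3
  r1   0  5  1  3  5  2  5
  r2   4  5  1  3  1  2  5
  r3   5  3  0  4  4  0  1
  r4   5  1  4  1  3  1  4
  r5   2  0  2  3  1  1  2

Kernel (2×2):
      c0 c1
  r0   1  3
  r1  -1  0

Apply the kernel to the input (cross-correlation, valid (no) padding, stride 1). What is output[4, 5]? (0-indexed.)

The receptive field on the input at this output position is [1 4 / 1 2]. Elementwise product with the kernel and sum: 1·1 + 4·3 + 1·-1.

12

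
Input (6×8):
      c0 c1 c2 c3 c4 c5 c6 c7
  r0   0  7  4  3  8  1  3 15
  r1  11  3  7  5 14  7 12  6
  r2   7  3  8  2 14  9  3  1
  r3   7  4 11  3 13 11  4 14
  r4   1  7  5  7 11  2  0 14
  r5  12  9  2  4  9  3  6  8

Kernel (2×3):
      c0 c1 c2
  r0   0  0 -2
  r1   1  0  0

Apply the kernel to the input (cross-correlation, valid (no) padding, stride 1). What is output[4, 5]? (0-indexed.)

The receptive field on the input at this output position is [2 0 14 / 3 6 8]. Elementwise product with the kernel and sum: 14·-2 + 3·1.

-25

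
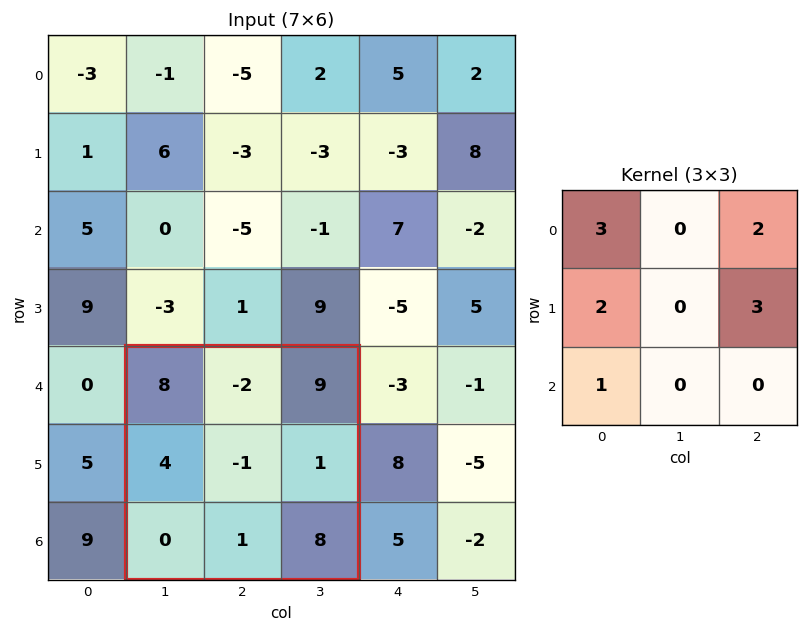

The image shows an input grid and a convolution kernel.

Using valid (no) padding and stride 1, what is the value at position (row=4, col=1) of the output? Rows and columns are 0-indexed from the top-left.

53

The receptive field on the input at this output position is [8 -2 9 / 4 -1 1 / 0 1 8]. Elementwise product with the kernel and sum: 8·3 + 9·2 + 4·2 + 1·3 + 0·1.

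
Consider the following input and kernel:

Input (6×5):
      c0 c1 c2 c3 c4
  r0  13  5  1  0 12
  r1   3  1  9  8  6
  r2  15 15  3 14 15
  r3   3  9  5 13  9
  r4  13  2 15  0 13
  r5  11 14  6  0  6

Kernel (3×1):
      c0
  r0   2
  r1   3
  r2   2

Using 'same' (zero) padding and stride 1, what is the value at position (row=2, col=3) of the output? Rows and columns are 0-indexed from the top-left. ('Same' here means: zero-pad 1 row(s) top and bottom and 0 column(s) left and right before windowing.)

The receptive field on the zero-padded input at this output position is [8 / 14 / 13]. Elementwise product with the kernel and sum: 8·2 + 14·3 + 13·2.

84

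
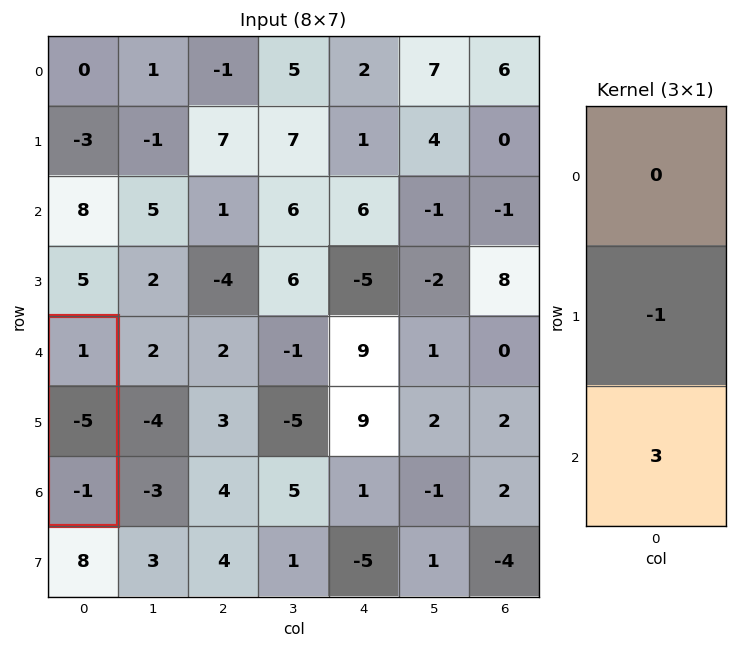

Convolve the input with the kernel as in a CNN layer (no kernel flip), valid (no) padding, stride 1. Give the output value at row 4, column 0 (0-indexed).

2

The receptive field on the input at this output position is [1 / -5 / -1]. Elementwise product with the kernel and sum: -5·-1 + -1·3.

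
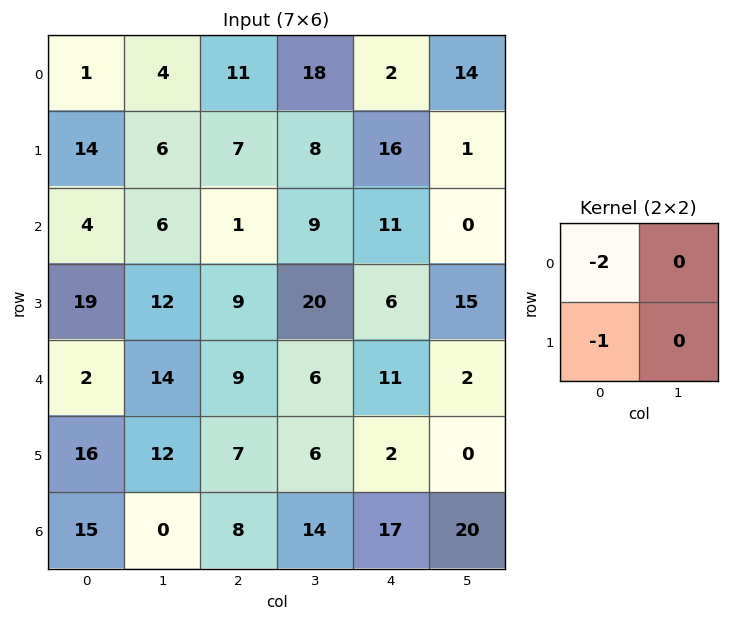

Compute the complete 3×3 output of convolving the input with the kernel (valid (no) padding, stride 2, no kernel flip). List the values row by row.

-16 -29 -20
-27 -11 -28
-20 -25 -24

Output[0,0]: The receptive field on the input at this output position is [1 4 / 14 6]. Elementwise product with the kernel and sum: 1·-2 + 14·-1.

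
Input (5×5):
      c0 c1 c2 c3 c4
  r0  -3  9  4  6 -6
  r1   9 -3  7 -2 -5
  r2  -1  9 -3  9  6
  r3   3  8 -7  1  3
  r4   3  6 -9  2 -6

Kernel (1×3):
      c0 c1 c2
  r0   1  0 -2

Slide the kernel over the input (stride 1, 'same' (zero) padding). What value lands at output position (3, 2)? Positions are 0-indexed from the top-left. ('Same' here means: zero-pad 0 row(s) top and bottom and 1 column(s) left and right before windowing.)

The receptive field on the zero-padded input at this output position is [8 -7 1]. Elementwise product with the kernel and sum: 8·1 + 1·-2.

6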